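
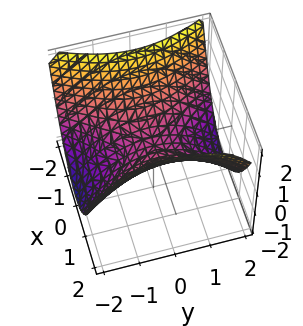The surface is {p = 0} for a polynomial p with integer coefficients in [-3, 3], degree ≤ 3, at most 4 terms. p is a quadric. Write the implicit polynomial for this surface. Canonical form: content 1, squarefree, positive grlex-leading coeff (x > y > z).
2*x^2 - y^2 - 3*z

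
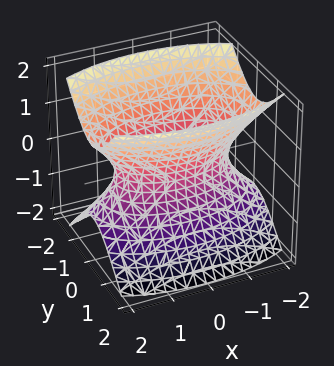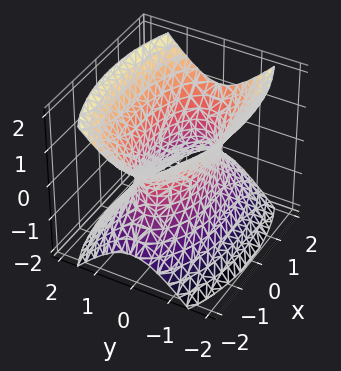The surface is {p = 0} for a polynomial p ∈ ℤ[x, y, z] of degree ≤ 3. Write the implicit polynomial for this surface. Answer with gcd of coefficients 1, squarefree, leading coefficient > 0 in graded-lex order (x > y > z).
x^2 + 3*y^2 - 2*z^2 - 2

(a) The degree is 2 — one connected sheet with a waist; a quadric.
(b) Symmetries: it's symmetric under y → −y, forcing even powers of y; mirror symmetry z ↦ −z ⇒ only even powers of z; the x ↦ −x reflection is a symmetry, so x appears only in even powers.
(c) Observable constraints: the surface avoids every integer z-axis point in the box.
(d) The integer polynomial consistent with all of this is the stated p.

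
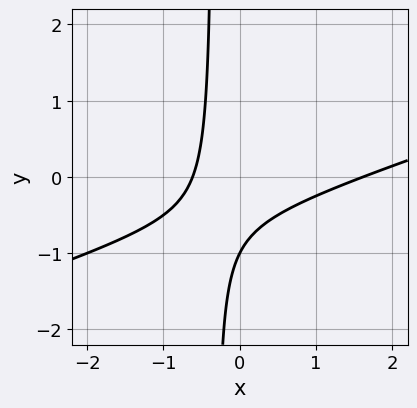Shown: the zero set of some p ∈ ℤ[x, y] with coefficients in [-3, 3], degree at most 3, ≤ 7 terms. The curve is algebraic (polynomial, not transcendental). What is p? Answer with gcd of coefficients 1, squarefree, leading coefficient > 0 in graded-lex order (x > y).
x^2 - 3*x*y - x - y - 1

Degree: a generic line meets the curve in up to 2 points, so deg p = 2.
Checking where it meets the axes: one y-axis crossing is at y = -1.
Solving for integer coefficients yields p as stated.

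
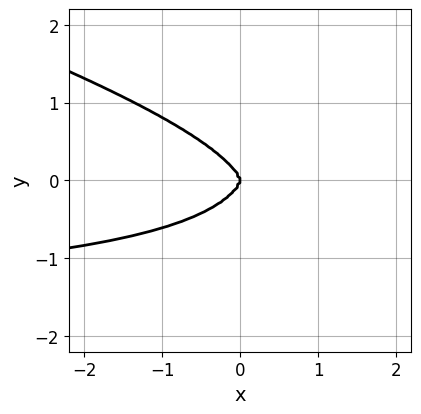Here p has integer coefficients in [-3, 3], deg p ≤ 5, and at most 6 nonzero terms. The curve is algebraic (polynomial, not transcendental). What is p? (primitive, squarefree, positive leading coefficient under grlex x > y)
The degree is 4 — a generic line meets the curve in up to 4 points.
Against the integer gridlines: one y-axis crossing is at y = 0; it meets the x-axis at x = 0 (among the integer gridlines).
These observations pin down the coefficients.

x^3*y + 3*x^2*y^2 + 2*y^4 + 2*x^3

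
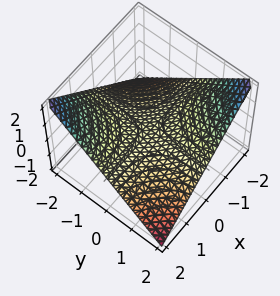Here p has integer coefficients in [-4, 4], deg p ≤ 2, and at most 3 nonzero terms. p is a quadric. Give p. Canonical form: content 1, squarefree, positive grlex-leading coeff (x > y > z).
x*y + 2*z

Degree: a hyperbolic paraboloid; a quadric, so deg p = 2.
Observable constraints: one z-axis crossing is at z = 0; every point of the x-axis in the box is on the surface.
Assembling these constraints gives the stated polynomial. Check: (0, 1, 0) on the y-axis lies on the surface, and p(0, 1, 0) = 0. ✓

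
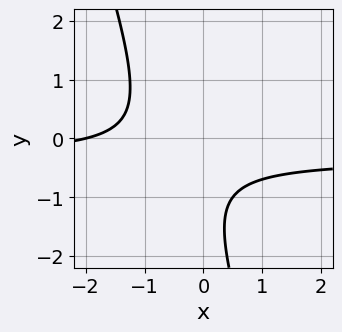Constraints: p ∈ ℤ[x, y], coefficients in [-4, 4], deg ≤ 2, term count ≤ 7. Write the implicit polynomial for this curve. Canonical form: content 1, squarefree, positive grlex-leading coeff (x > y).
1. Degree: the shape is more complex than any degree-1 curve, so deg p = 2.
2. Checking where it meets the axes: the curve avoids every integer y-axis point in the box; one x-axis crossing is at x = -2.
3. Assembling these constraints gives the stated polynomial.

3*x*y + y^2 + x + 2*y + 2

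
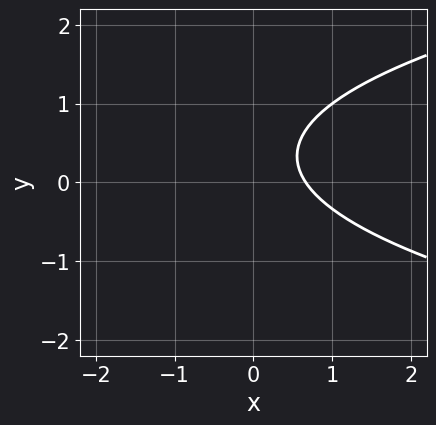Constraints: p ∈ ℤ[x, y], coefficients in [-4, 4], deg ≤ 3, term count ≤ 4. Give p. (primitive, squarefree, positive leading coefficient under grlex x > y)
3*y^2 - 3*x - 2*y + 2

First, degree: a generic line meets the curve in up to 2 points, so deg p = 2.
Next, from the axis intercepts and sections: the curve avoids every integer y-axis point in the box.
Finally, together with the visible shape, these determine p as stated.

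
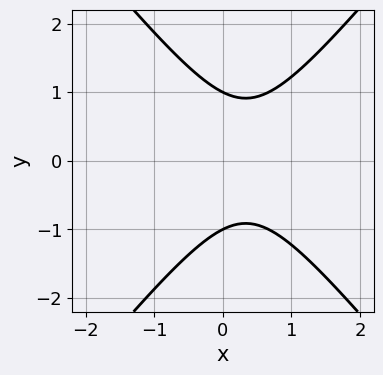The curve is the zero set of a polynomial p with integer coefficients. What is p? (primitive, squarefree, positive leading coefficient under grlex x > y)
Degree: the shape is more complex than any degree-1 curve, so deg p = 2.
Symmetries: mirror symmetry y ↦ −y ⇒ only even powers of y.
Observable constraints: the y-axis gridline crossings are at y ∈ {-1, 1}; no x-intercept at any integer in the box.
Matching integer coefficients to the picture gives p.

3*x^2 - 2*y^2 - 2*x + 2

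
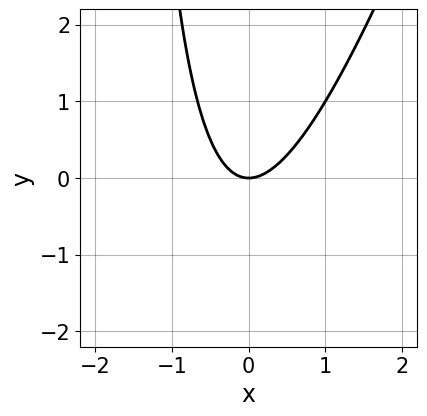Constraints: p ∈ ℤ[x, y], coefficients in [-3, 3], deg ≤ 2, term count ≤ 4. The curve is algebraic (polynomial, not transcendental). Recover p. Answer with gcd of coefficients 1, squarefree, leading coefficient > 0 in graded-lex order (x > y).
3*x^2 - x*y - 2*y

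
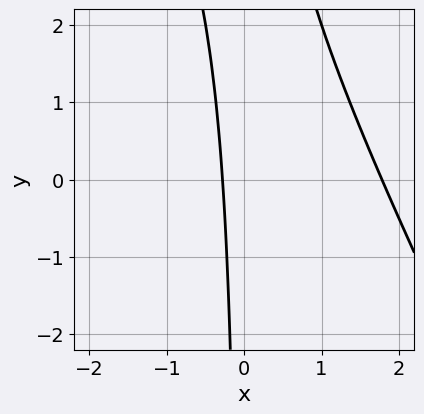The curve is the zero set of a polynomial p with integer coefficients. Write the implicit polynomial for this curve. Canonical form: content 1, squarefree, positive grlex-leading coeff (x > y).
2*x^2 + x*y - 3*x - 1

1. Degree: a generic line meets the curve in up to 2 points, so deg p = 2.
2. Reading off the gridlines: the curve avoids every integer y-axis point in the box.
3. Assembling these constraints gives the stated polynomial.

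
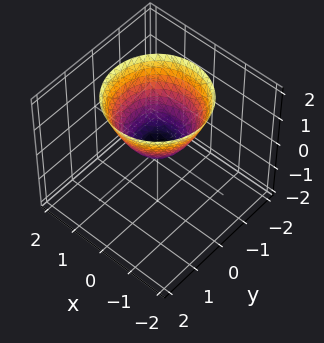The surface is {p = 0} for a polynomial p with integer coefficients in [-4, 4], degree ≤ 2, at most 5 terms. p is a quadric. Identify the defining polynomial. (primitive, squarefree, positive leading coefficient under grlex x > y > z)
x^2 + y^2 - z

(a) Degree: a single bowl opening along one axis; a quadric, so deg p = 2.
(b) Symmetry: the surface is invariant under rotation about z: p = q(x² + y², z).
(c) From the axis intercepts and sections: it meets the z-axis at z = 0 (among the integer gridlines); it meets the y-axis at y = 0 (among the integer gridlines).
(d) Matching integer coefficients to the picture gives p.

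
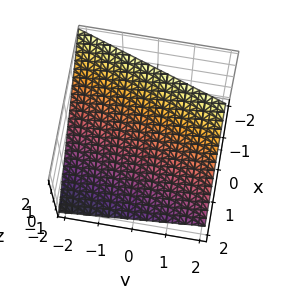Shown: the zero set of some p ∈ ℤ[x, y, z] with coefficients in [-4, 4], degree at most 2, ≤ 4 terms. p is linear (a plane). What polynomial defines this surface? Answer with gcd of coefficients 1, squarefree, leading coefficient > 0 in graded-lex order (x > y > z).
3*x - y + 3*z - 2

First, the degree is 1 — the surface is flat (a plane).
Next, observable constraints: one y-axis crossing is at y = -2.
Finally, together with the visible shape, these determine p as stated.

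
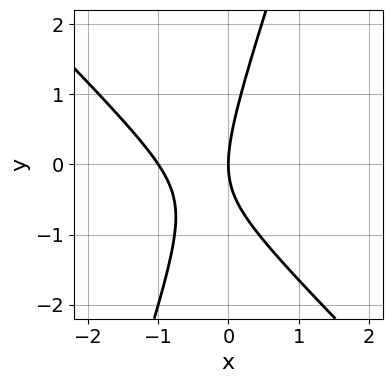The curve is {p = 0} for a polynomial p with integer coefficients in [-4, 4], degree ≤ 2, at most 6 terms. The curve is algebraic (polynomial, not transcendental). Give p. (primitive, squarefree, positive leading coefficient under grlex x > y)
3*x^2 + 2*x*y - y^2 + 3*x

deg p = 2.
Checking where it meets the axes: among the integer gridlines, it crosses the x-axis at x ∈ {-1, 0}; it meets the y-axis at y = 0 (among the integer gridlines).
Together with the visible shape, these determine p as stated.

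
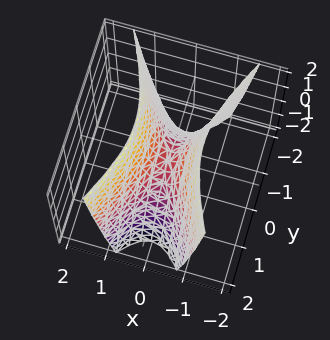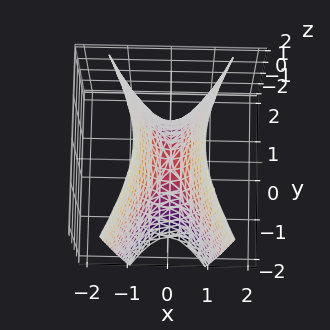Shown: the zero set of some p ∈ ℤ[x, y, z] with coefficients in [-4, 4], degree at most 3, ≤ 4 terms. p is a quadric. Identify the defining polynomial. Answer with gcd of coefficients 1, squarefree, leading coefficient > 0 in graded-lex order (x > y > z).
3*x^2 - y^2 - z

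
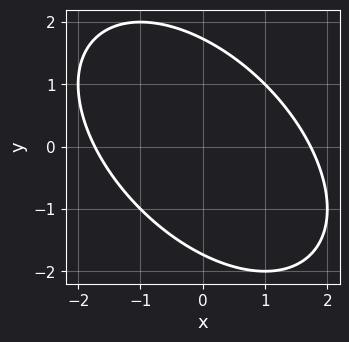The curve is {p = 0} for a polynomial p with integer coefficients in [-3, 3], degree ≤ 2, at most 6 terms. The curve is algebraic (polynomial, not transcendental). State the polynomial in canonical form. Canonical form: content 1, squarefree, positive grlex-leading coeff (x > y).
The degree is 2 — no degree-1 curve has this shape.
The integer polynomial consistent with all of this is the stated p.

x^2 + x*y + y^2 - 3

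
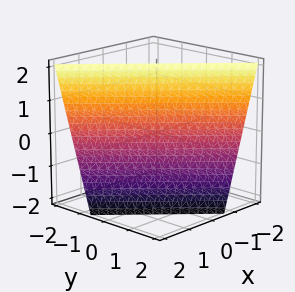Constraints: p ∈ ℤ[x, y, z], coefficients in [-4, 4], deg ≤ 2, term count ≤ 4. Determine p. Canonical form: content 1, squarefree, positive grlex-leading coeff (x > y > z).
First, deg p = 1.
Then, observable constraints: it crosses the z-axis at the gridline z = 2.
Finally, the integer polynomial consistent with all of this is the stated p.

3*x + 3*y + z - 2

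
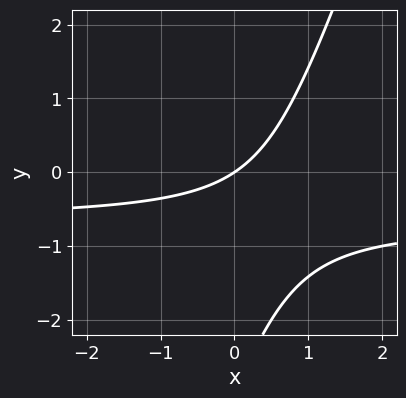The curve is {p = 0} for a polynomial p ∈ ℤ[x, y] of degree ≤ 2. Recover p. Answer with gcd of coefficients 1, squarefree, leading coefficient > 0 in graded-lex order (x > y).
3*x*y - y^2 + 2*x - 3*y

The degree is 2 — a generic line meets the curve in up to 2 points.
From the visible intercepts: it crosses the y-axis at the gridline y = 0; one x-axis crossing is at x = 0.
Matching integer coefficients to the picture gives p.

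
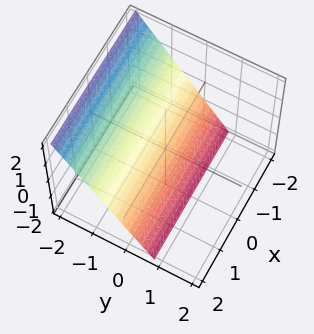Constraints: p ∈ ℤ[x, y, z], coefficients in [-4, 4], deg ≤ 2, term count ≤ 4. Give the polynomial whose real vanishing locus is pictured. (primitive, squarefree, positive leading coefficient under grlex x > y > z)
3*y + 2*z + 2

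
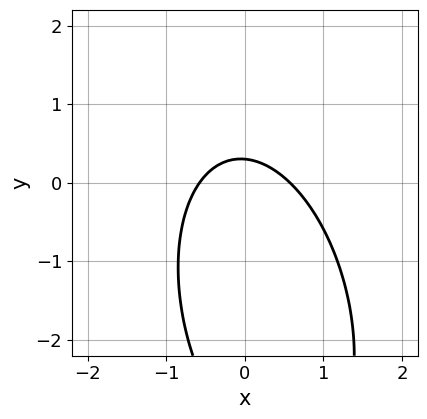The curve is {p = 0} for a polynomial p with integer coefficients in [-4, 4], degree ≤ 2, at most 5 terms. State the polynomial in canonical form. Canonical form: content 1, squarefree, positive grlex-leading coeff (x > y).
First, the degree is 2 — a generic line meets the curve in up to 2 points.
Finally, putting this together gives p.

3*x^2 + x*y + y^2 + 3*y - 1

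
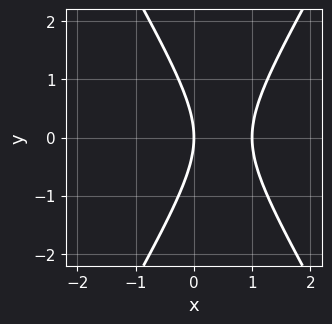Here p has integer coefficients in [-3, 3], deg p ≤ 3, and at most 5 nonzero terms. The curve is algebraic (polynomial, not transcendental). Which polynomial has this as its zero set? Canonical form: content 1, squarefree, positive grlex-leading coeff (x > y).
1. deg p = 2. No degree-1 curve has this shape.
2. Symmetries: it's symmetric under y → −y, forcing even powers of y.
3. Checking where it meets the axes: the x-axis gridline crossings are at x ∈ {0, 1}; it crosses the y-axis at the gridline y = 0.
4. Putting this together gives p.

3*x^2 - y^2 - 3*x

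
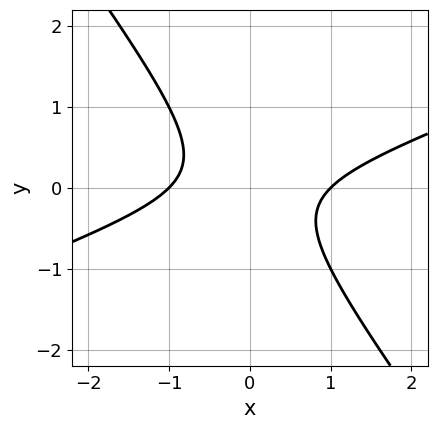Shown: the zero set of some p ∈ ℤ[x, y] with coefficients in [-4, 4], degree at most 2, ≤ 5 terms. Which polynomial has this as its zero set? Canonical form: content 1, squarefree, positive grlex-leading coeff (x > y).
x^2 - 2*x*y - 2*y^2 - 1

(a) The degree is 2 — no degree-1 curve has this shape.
(b) Checking where it meets the axes: it misses every integer gridline on the y-axis; the x-axis gridline crossings are at x ∈ {-1, 1}.
(c) These observations pin down the coefficients.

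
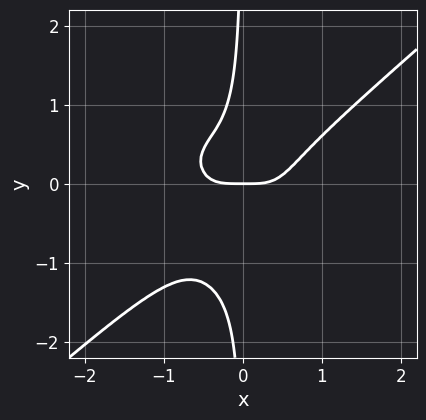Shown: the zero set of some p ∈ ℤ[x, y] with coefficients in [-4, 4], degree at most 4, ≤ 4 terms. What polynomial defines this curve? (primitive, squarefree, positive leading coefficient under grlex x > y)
2*x^4 - 3*x*y^3 - 2*x*y^2 - y

1. deg p = 4. The shape is more complex than any degree-3 curve.
2. Checking where it meets the axes: it crosses the y-axis at the gridline y = 0; it crosses the x-axis at the gridline x = 0.
3. Putting this together gives p.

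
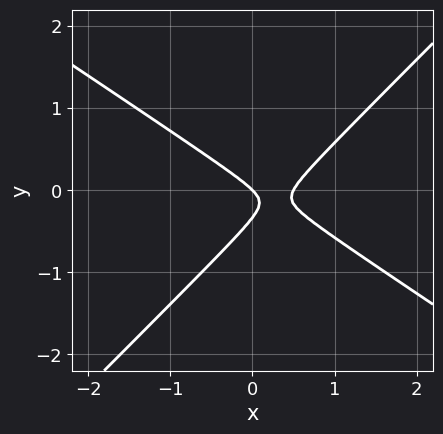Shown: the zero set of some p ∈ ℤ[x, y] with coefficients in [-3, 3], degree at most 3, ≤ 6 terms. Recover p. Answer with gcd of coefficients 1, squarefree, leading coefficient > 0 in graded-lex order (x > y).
2*x^2 + x*y - 3*y^2 - x - y

(a) deg p = 2. A generic line meets the curve in up to 2 points.
(b) From the visible intercepts: it meets the y-axis at y = 0 (among the integer gridlines); it crosses the x-axis at the gridline x = 0.
(c) Assembling these constraints gives the stated polynomial.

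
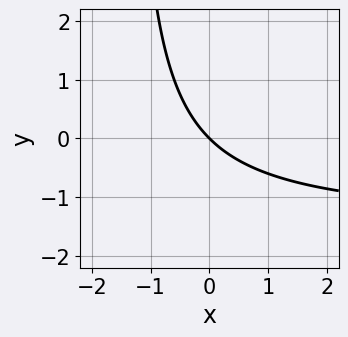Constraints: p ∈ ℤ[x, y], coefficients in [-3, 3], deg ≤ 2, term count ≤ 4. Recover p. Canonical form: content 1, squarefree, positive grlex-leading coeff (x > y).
2*x*y + 3*x + 3*y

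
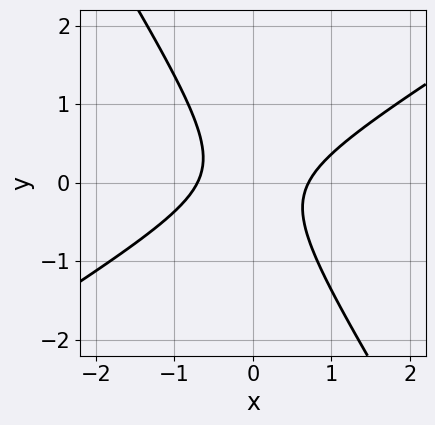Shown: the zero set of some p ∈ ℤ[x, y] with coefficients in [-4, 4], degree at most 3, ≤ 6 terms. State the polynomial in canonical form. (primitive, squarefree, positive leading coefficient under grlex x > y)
The degree is 2 — no degree-1 curve has this shape.
From the visible intercepts: it misses every integer gridline on the y-axis.
Together with the visible shape, these determine p as stated.

2*x^2 - 2*x*y - 2*y^2 - 1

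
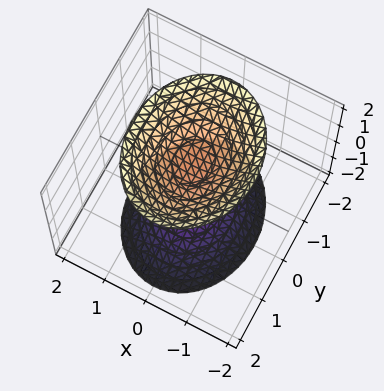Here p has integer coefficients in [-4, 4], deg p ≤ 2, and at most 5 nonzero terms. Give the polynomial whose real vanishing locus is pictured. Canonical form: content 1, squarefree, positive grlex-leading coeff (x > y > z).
There are 2 components. Treating them together as one polynomial.
deg p = 2. Two separate bowl-shaped sheets opening away from each other; a quadric.
Symmetries: mirror symmetry y ↦ −y ⇒ only even powers of y; it's symmetric under x → −x, forcing even powers of x; it's symmetric under z → −z, forcing even powers of z.
Reading off the gridlines: the surface avoids every integer x-axis point in the box; it misses every integer gridline on the y-axis.
Solving for integer coefficients yields p as stated.

3*x^2 + 2*y^2 - 2*z^2 + 3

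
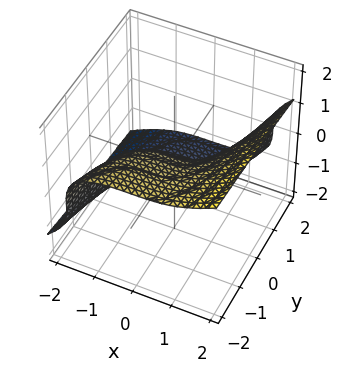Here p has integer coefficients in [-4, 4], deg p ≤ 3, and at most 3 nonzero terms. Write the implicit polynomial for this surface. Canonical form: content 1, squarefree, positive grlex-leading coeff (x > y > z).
x^3 - 3*z^3 - 2*y

1. The degree is 3 — the shape is more complex than any degree-2 surface.
2. From the visible intercepts: it crosses the y-axis at the gridline y = 0; it crosses the z-axis at the gridline z = 0.
3. Matching integer coefficients to the picture gives p.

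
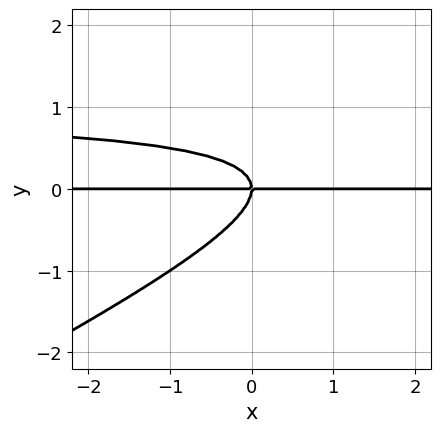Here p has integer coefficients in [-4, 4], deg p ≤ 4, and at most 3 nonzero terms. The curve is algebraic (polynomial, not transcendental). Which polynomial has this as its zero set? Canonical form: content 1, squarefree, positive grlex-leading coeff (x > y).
deg p = 3.
Checking where it meets the axes: every point of the x-axis in the box is on the curve; one y-axis crossing is at y = 0.
These observations pin down the coefficients.

x*y^2 - 2*y^3 - x*y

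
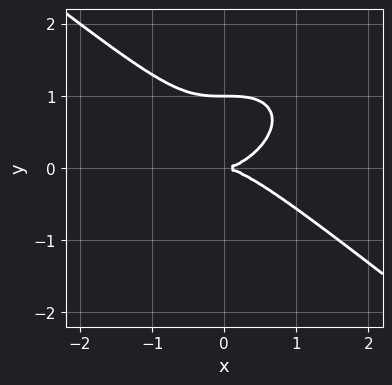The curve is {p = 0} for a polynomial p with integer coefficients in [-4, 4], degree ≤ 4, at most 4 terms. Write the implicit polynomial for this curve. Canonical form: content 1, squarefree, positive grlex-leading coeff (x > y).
First, deg p = 3. No degree-2 curve has this shape.
Then, against the integer gridlines: among the integer gridlines, it crosses the y-axis at y ∈ {0, 1}; it meets the x-axis at x = 0 (among the integer gridlines).
Finally, matching integer coefficients to the picture gives p.

x^3 + 2*y^3 - 2*y^2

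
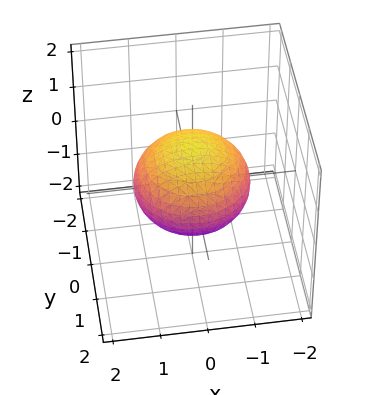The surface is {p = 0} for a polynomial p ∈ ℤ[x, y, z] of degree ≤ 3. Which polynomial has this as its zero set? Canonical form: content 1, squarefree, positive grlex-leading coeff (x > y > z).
2*x^2 + 2*y^2 + 3*z^2 - 3

The degree is 2 — bounded and convex; a quadric.
Symmetries: the z ↦ −z reflection is a symmetry, so z appears only in even powers; the z-axis is an axis of rotation, so x and y enter only as x² + y².
Checking where it meets the axes: the z-axis gridline crossings are at z ∈ {-1, 1}; a circular section at z = 0 has radius between 1 and 2.
Matching integer coefficients to the picture gives p.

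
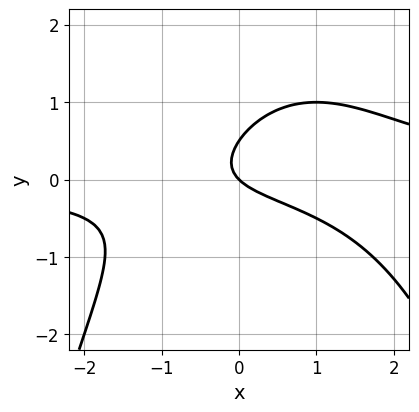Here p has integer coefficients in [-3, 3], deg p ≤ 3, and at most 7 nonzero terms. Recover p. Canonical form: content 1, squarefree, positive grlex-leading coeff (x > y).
(a) deg p = 3. No degree-2 curve has this shape.
(b) Checking where it meets the axes: it crosses the x-axis at the gridline x = 0; one y-axis crossing is at y = 0.
(c) Solving for integer coefficients yields p as stated.

x^2*y - x*y + 2*y^2 - x - y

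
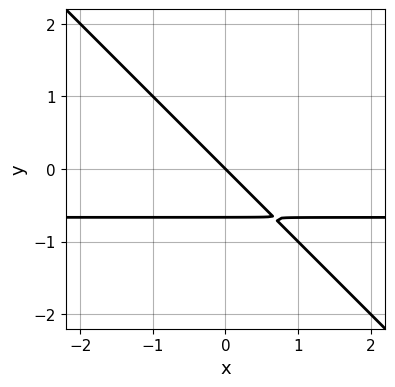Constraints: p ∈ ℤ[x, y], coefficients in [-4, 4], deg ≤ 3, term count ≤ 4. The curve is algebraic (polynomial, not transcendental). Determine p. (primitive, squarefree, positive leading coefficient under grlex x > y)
3*x*y + 3*y^2 + 2*x + 2*y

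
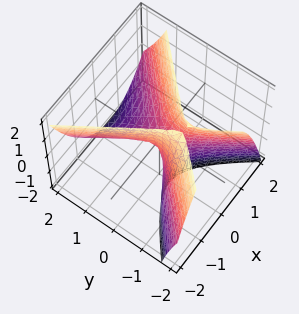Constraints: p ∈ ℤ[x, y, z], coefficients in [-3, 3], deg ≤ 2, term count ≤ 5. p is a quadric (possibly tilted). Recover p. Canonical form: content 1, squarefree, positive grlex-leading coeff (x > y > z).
3*x^2 - x*y - 2*y^2 - 2*y*z - z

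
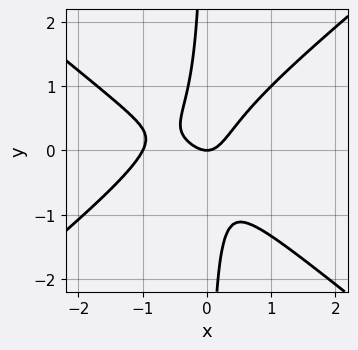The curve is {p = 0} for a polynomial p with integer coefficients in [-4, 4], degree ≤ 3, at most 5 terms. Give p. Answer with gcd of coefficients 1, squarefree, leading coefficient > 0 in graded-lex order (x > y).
(a) deg p = 3. The shape is more complex than any degree-2 curve.
(b) Checking where it meets the axes: it crosses the y-axis at the gridline y = 0; among the integer gridlines, it crosses the x-axis at x ∈ {-1, 0}.
(c) Together with the visible shape, these determine p as stated.

2*x^3 - 3*x*y^2 + 2*x^2 - y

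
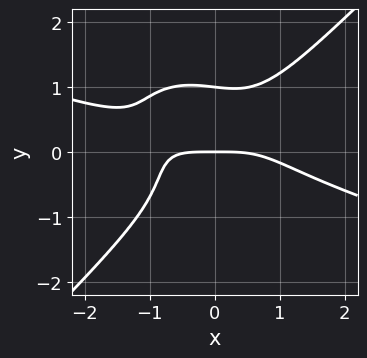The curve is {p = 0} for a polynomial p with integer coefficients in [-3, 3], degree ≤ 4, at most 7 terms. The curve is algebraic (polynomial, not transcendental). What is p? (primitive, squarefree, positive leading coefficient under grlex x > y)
x^4 + 3*x^3*y - x*y^3 - 3*y^4 + 3*y

1. Degree: no degree-3 curve has this shape, so deg p = 4.
2. Observable constraints: the y-axis gridline crossings are at y ∈ {0, 1}; it crosses the x-axis at the gridline x = 0.
3. The integer polynomial consistent with all of this is the stated p.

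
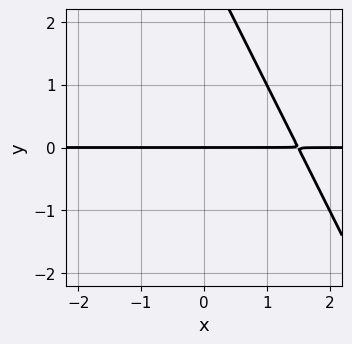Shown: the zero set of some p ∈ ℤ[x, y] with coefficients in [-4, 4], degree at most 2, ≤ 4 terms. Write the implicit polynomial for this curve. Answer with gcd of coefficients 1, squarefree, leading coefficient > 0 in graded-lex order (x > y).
deg p = 2.
From the visible intercepts: one y-axis crossing is at y = 0; the visible x-axis segment lies entirely on the curve.
Assembling these constraints gives the stated polynomial.

2*x*y + y^2 - 3*y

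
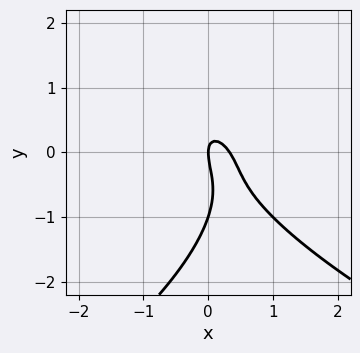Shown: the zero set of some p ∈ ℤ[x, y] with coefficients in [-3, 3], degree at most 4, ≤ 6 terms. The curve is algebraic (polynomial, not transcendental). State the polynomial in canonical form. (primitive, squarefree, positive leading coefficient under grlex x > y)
y^3 + 3*x^2 + 2*x*y + y^2 - x

The degree is 3 — the shape is more complex than any degree-2 curve.
Reading off the gridlines: the y-axis gridline crossings are at y ∈ {-1, 0}; it crosses the x-axis at the gridline x = 0.
The integer polynomial consistent with all of this is the stated p.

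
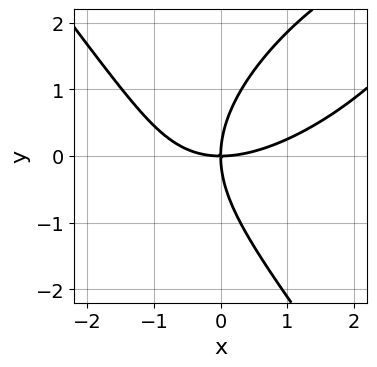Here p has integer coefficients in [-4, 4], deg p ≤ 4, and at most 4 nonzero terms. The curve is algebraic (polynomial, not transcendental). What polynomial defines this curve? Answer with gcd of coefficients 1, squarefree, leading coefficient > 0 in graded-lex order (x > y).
x^3 - x^2*y + y^3 - 3*x*y

First, the degree is 3 — no degree-2 curve has this shape.
Then, checking where it meets the axes: it meets the x-axis at x = 0 (among the integer gridlines); it meets the y-axis at y = 0 (among the integer gridlines).
Finally, putting this together gives p.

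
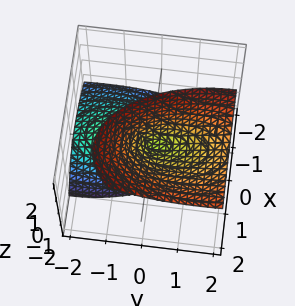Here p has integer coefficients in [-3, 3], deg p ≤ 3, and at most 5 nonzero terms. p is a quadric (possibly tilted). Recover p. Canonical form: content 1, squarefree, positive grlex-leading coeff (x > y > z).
3*x^2 - 3*x*z + y^2 - 2*y*z - z^2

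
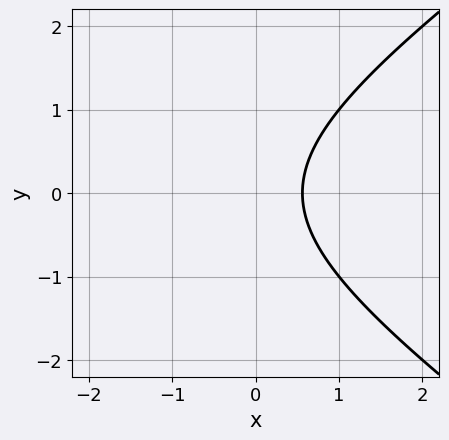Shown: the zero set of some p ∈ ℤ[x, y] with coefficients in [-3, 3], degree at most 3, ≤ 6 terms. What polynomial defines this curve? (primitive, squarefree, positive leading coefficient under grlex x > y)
x^2 - 2*y^2 + 3*x - 2

(a) Degree: a generic line meets the curve in up to 2 points, so deg p = 2.
(b) Symmetries: the y ↦ −y reflection is a symmetry, so y appears only in even powers.
(c) Reading off the gridlines: no y-intercept at any integer in the box.
(d) The integer polynomial consistent with all of this is the stated p.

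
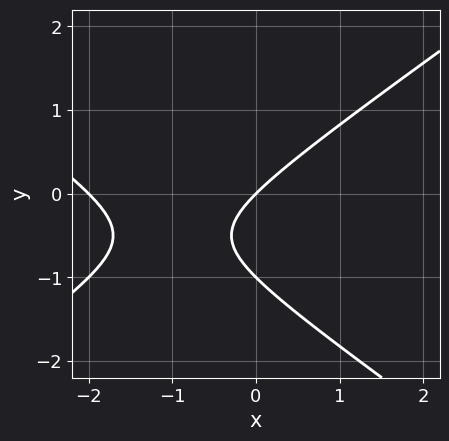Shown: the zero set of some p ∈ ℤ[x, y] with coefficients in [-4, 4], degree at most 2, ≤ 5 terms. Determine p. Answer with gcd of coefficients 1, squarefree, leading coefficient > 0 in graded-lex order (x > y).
The degree is 2 — no degree-1 curve has this shape.
Against the integer gridlines: among the integer gridlines, it crosses the x-axis at x ∈ {-2, 0}; the y-axis gridline crossings are at y ∈ {-1, 0}.
Assembling these constraints gives the stated polynomial.

x^2 - 2*y^2 + 2*x - 2*y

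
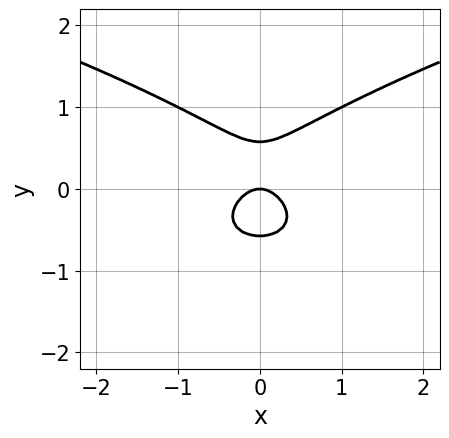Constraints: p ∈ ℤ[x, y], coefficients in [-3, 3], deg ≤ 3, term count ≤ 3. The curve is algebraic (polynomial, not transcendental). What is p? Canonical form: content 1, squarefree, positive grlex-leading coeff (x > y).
3*y^3 - 2*x^2 - y

(a) The degree is 3 — a generic line meets the curve in up to 3 points.
(b) Symmetries: mirror symmetry x ↦ −x ⇒ only even powers of x.
(c) From the visible intercepts: it meets the y-axis at y = 0 (among the integer gridlines); it meets the x-axis at x = 0 (among the integer gridlines).
(d) These observations pin down the coefficients.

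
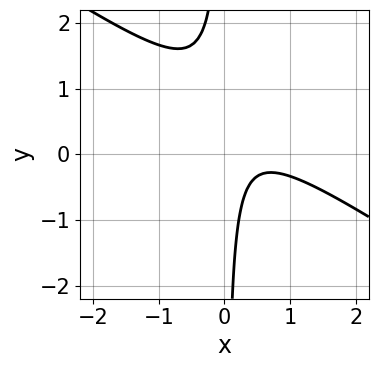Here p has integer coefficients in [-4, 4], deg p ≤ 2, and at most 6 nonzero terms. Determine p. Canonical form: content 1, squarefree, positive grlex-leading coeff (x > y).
2*x^2 + 3*x*y - 2*x + 1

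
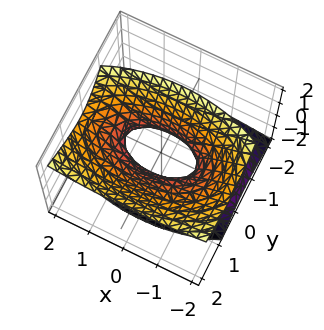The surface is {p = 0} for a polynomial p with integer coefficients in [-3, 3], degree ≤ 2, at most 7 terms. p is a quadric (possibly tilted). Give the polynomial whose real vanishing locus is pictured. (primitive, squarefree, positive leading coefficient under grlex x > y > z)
First, deg p = 2.
Then, reading off the gridlines: among the integer gridlines, it crosses the x-axis at x ∈ {-1, 1}; no z-intercept at any integer in the box.
Finally, putting this together gives p.

x^2 + 3*y^2 - 2*y*z - 2*z^2 - 1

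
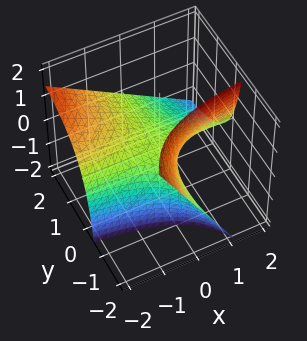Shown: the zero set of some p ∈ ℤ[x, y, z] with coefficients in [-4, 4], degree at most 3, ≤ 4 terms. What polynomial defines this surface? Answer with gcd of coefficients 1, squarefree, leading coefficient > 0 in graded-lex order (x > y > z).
x*y + y*z + z

(a) Degree: the shape is more complex than any degree-1 surface, so deg p = 2.
(b) From the visible intercepts: the visible x-axis segment lies entirely on the surface; one z-axis crossing is at z = 0; the visible y-axis segment lies entirely on the surface.
(c) The integer polynomial consistent with all of this is the stated p.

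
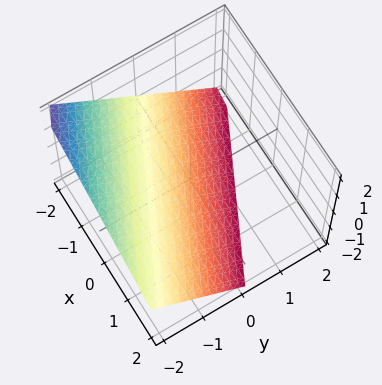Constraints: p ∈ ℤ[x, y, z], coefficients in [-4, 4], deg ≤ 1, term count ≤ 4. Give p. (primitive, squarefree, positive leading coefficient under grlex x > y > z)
First, deg p = 1. The surface is flat (a plane).
Next, against the integer gridlines: it meets the y-axis at y = -1 (among the integer gridlines); it meets the z-axis at z = -1 (among the integer gridlines); it crosses the x-axis at the gridline x = -2.
Finally, fitting integer coefficients to these (and the overall shape) gives p.

x + 2*y + 2*z + 2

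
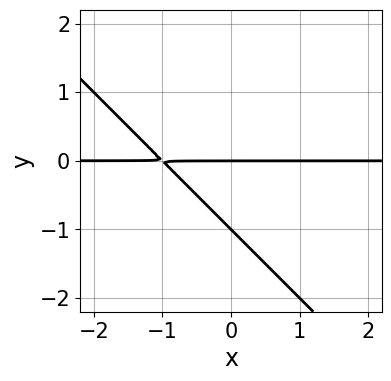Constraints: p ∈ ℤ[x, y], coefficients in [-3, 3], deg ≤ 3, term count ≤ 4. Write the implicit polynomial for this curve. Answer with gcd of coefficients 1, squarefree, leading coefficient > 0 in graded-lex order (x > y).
x*y + y^2 + y

First, degree: the shape is more complex than any degree-1 curve, so deg p = 2.
Next, from the axis intercepts and sections: the y-axis gridline crossings are at y ∈ {-1, 0}; every point of the x-axis in the box is on the curve.
Finally, fitting integer coefficients to these (and the overall shape) gives p.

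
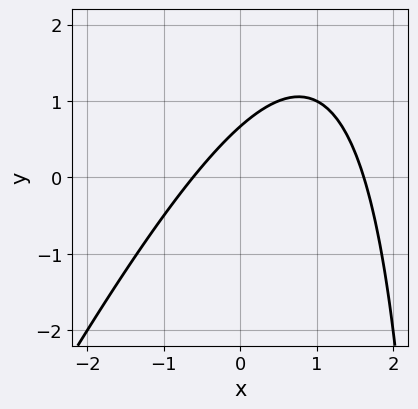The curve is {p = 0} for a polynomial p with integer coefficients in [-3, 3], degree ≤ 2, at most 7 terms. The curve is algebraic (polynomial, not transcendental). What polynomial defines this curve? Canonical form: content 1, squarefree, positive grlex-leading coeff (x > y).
First, degree: the shape is more complex than any degree-1 curve, so deg p = 2.
Finally, the integer polynomial consistent with all of this is the stated p.

2*x^2 - x*y - 2*x + 3*y - 2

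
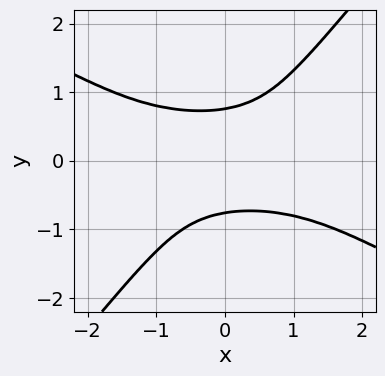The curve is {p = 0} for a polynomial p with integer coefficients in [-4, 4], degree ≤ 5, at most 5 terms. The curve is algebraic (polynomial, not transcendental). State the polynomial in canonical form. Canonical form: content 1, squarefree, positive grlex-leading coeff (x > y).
2*x^2*y^2 + 2*x*y^3 - 3*y^4 + 1

First, the degree is 4 — no degree-3 curve has this shape.
Next, observable constraints: it misses every integer gridline on the x-axis.
Finally, the integer polynomial consistent with all of this is the stated p.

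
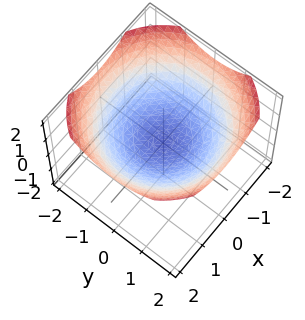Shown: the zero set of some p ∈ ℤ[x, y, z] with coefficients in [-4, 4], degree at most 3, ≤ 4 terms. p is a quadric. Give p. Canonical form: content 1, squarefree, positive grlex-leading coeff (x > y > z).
x^2 + y^2 - 3*z

The degree is 2 — a paraboloid; a quadric.
Symmetries: the surface is invariant under rotation about z: p = q(x² + y², z).
Observable constraints: it crosses the x-axis at the gridline x = 0; one y-axis crossing is at y = 0; a circular section at z = 1 has radius between 1 and 2.
Matching integer coefficients to the picture gives p.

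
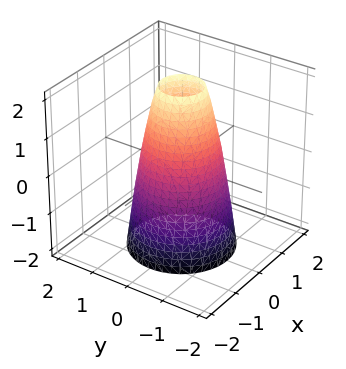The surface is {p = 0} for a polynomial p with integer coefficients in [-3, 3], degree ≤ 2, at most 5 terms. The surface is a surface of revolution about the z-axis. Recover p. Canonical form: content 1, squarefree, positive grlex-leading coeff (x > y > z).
3*x^2 + 3*y^2 + z - 3

First, the degree is 2 — no degree-1 surface has this shape.
Then, symmetries: rotational symmetry about the z-axis ⇒ p depends on x, y only through x² + y².
Next, from the visible intercepts: the x-axis gridline crossings are at x ∈ {-1, 1}; no z-intercept at any integer in the box; among the integer gridlines, it crosses the y-axis at y ∈ {-1, 1}; a circular section at z = 2 has radius between 0 and 1.
Finally, putting this together gives p.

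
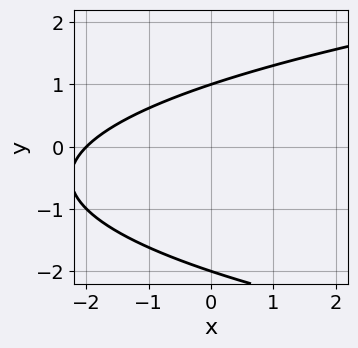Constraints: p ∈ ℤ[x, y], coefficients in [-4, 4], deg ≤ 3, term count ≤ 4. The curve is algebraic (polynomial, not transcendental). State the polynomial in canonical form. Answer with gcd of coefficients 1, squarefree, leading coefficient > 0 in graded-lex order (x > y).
y^2 - x + y - 2

The degree is 2 — the shape is more complex than any degree-1 curve.
Checking where it meets the axes: it crosses the x-axis at the gridline x = -2; the y-axis gridline crossings are at y ∈ {-2, 1}.
Solving for integer coefficients yields p as stated.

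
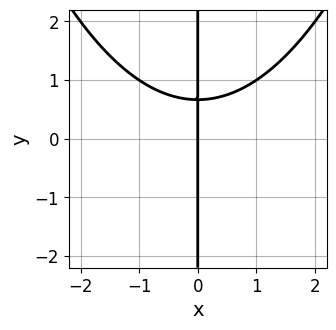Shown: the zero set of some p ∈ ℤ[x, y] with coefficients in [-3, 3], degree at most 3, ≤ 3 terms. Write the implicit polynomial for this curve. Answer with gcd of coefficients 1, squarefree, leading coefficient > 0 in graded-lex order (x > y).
First, degree: no degree-2 curve has this shape, so deg p = 3.
Next, checking where it meets the axes: one x-axis crossing is at x = 0; every point of the y-axis in the box is on the curve.
Finally, these observations pin down the coefficients.

x^3 - 3*x*y + 2*x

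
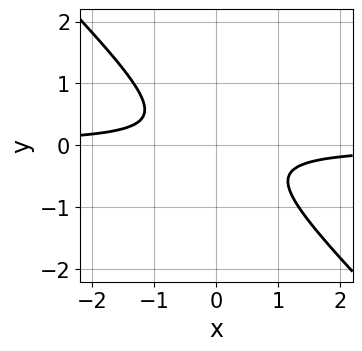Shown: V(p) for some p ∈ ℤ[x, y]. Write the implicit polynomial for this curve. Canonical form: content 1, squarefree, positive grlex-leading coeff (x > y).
(a) Degree: the shape is more complex than any degree-1 curve, so deg p = 2.
(b) From the axis intercepts and sections: no y-intercept at any integer in the box; the curve avoids every integer x-axis point in the box.
(c) Matching integer coefficients to the picture gives p.

3*x*y + 3*y^2 + 1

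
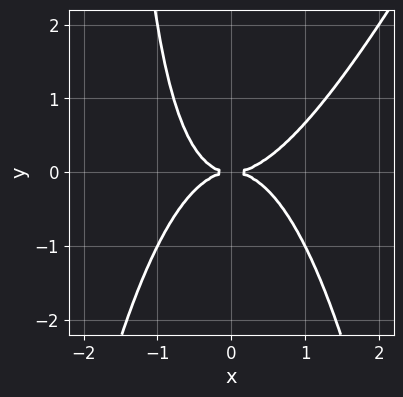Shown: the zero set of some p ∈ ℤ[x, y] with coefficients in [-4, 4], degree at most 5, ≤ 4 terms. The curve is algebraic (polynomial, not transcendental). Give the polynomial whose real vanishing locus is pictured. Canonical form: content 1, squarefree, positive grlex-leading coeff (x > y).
2*x^4 - x^3*y - x*y^2 - 2*y^2

First, degree: a generic line meets the curve in up to 4 points, so deg p = 4.
Next, against the integer gridlines: it crosses the y-axis at the gridline y = 0; one x-axis crossing is at x = 0.
Finally, these observations pin down the coefficients.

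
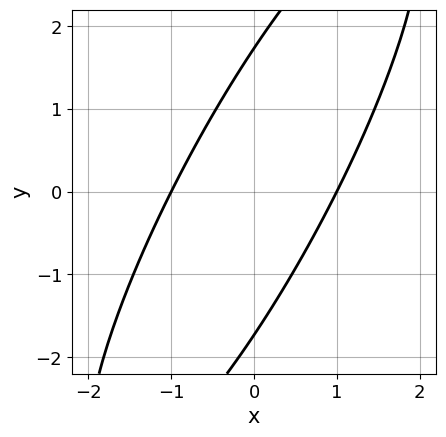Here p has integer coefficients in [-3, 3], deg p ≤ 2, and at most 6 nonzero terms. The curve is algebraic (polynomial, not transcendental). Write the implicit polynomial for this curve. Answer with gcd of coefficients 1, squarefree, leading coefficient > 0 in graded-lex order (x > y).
3*x^2 - 3*x*y + y^2 - 3

(a) The degree is 2 — the shape is more complex than any degree-1 curve.
(b) Observable constraints: among the integer gridlines, it crosses the x-axis at x ∈ {-1, 1}.
(c) Assembling these constraints gives the stated polynomial.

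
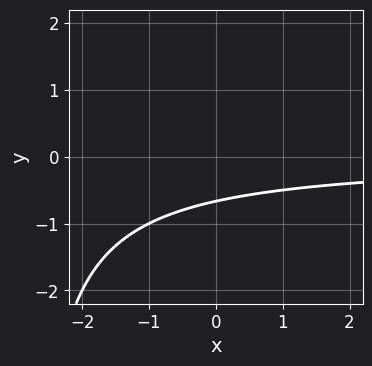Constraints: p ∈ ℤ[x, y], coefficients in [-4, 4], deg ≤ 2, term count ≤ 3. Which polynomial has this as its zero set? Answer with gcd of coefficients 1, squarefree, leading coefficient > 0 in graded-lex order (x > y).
x*y + 3*y + 2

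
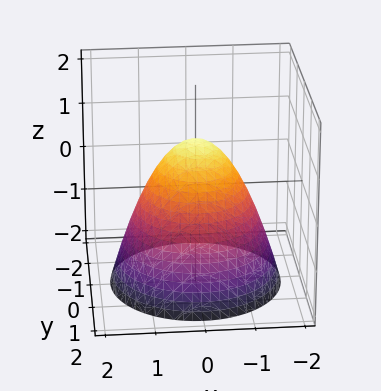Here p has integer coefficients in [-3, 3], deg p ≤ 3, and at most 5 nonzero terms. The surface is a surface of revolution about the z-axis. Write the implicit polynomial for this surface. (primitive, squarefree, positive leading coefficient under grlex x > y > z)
(a) The degree is 2 — no degree-1 surface has this shape.
(b) Symmetries: rotational symmetry about the z-axis ⇒ p depends on x, y only through x² + y².
(c) From the visible intercepts: it meets the z-axis at z = 1 (among the integer gridlines); the y-axis gridline crossings are at y ∈ {-1, 1}; a circular section at z = 0 has radius exactly 1; among the integer gridlines, it crosses the x-axis at x ∈ {-1, 1}.
(d) Matching integer coefficients to the picture gives p.

x^2 + y^2 + z - 1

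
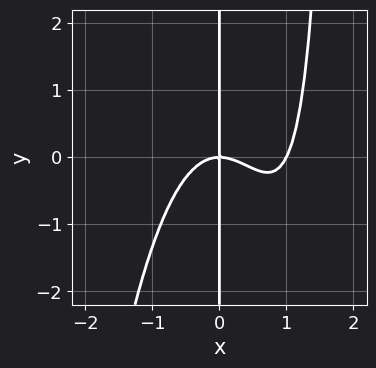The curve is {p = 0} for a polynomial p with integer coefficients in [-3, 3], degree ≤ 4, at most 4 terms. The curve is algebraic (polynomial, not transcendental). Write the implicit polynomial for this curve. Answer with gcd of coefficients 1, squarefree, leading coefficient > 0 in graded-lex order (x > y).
2*x^4 - 2*x^3 + x^2*y - 2*x*y

Degree: a generic line meets the curve in up to 4 points, so deg p = 4.
Reading off the gridlines: among the integer gridlines, it crosses the x-axis at x ∈ {0, 1}; every point of the y-axis in the box is on the curve.
Fitting integer coefficients to these (and the overall shape) gives p.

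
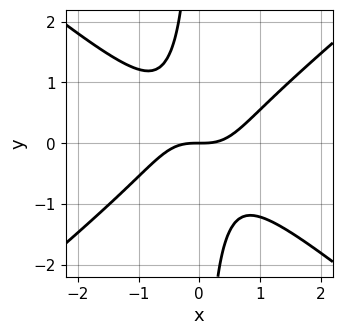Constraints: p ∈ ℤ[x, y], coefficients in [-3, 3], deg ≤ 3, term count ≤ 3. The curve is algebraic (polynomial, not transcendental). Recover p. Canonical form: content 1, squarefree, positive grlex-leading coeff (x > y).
2*x^3 - 3*x*y^2 - 2*y

1. The degree is 3 — no degree-2 curve has this shape.
2. Reading off the gridlines: it crosses the y-axis at the gridline y = 0; it crosses the x-axis at the gridline x = 0.
3. Putting this together gives p.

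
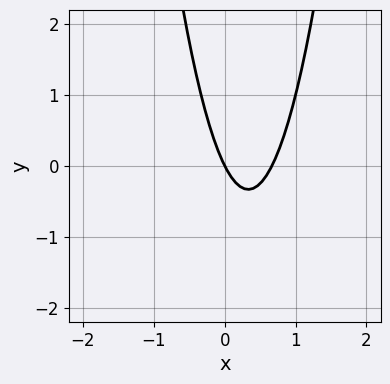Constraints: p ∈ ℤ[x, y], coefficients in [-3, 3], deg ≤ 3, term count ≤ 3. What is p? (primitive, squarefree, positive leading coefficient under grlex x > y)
3*x^2 - 2*x - y

(a) deg p = 2. A generic line meets the curve in up to 2 points.
(b) Against the integer gridlines: it meets the y-axis at y = 0 (among the integer gridlines); it crosses the x-axis at the gridline x = 0.
(c) Assembling these constraints gives the stated polynomial.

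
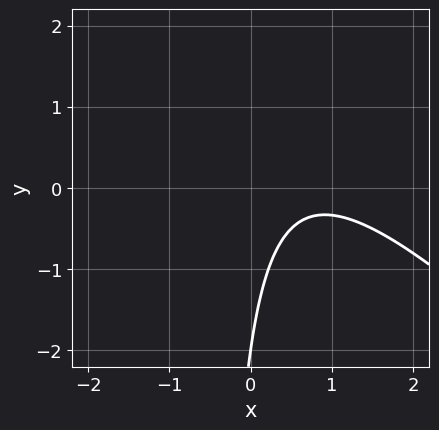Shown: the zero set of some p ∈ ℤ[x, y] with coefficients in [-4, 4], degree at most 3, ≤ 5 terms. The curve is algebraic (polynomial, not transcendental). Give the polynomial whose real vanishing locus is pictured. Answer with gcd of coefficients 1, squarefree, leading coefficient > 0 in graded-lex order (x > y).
(a) Degree: a generic line meets the curve in up to 2 points, so deg p = 2.
(b) Checking where it meets the axes: no x-intercept at any integer in the box; it meets the y-axis at y = -2 (among the integer gridlines).
(c) The integer polynomial consistent with all of this is the stated p.

2*x^2 + 2*x*y - 3*x + y + 2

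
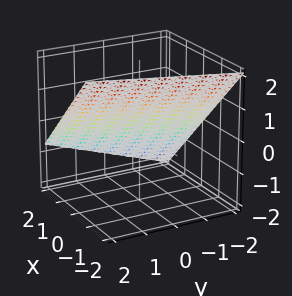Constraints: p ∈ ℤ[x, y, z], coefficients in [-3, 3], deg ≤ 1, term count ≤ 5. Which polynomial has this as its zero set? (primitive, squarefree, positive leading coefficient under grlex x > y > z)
3*x - y + 3*z - 2

(a) Degree: every cross-section is a straight line — this is a plane, so deg p = 1.
(b) Reading off the gridlines: it crosses the y-axis at the gridline y = -2.
(c) Matching integer coefficients to the picture gives p.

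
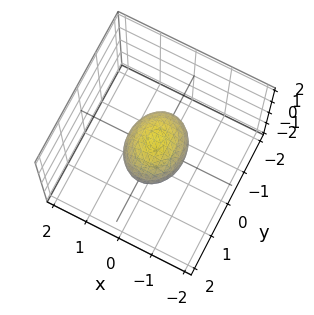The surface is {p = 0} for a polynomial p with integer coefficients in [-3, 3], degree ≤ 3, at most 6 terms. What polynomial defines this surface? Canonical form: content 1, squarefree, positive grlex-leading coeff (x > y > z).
3*x^2 + 2*y^2 + 3*z^2 - 2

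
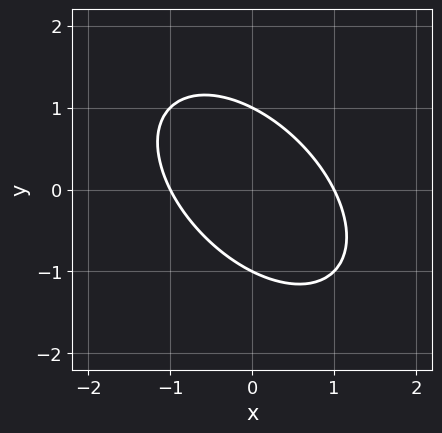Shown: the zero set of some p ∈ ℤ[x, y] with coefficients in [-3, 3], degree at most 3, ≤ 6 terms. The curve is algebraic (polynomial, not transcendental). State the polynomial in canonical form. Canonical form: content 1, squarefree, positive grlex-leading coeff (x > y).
x^2 + x*y + y^2 - 1

First, deg p = 2.
Next, from the axis intercepts and sections: among the integer gridlines, it crosses the y-axis at y ∈ {-1, 1}; the x-axis gridline crossings are at x ∈ {-1, 1}.
Finally, these observations pin down the coefficients.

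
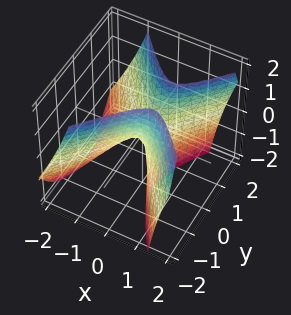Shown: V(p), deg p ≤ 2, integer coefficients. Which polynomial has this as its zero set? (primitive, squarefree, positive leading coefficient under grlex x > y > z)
3*x^2 - 2*x*z - 2*y^2 + z

deg p = 2.
Against the integer gridlines: it crosses the z-axis at the gridline z = 0; one x-axis crossing is at x = 0.
Putting this together gives p.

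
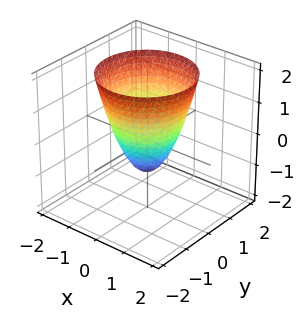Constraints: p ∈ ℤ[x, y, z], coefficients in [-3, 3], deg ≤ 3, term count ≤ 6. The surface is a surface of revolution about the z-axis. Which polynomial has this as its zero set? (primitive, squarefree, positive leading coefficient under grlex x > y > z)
3*x^2 + 3*y^2 - 2*z - 2

1. The degree is 2 — the shape is more complex than any degree-1 surface.
2. Symmetries: rotational symmetry about the z-axis ⇒ p depends on x, y only through x² + y².
3. From the visible intercepts: a circular section at z = 0 has radius between 0 and 1; it crosses the z-axis at the gridline z = -1.
4. Solving for integer coefficients yields p as stated.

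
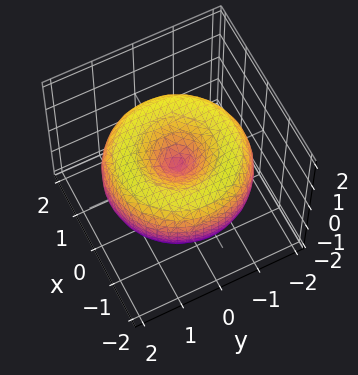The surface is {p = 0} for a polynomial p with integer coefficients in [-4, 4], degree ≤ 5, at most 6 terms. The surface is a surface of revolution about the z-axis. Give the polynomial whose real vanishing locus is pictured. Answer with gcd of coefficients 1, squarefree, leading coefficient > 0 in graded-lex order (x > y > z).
(a) deg p = 4. A generic line meets the surface in up to 4 points.
(b) By symmetry, the surface is invariant under rotation about z: p = q(x² + y², z).
(c) Observable constraints: it crosses the x-axis at the gridline x = 0; a circular section at z = 0 has radius between 1 and 2; it meets the z-axis at z = 0 (among the integer gridlines).
(d) These observations pin down the coefficients.

x^4 + 2*x^2*y^2 + y^4 - 3*x^2 - 3*y^2 + 3*z^2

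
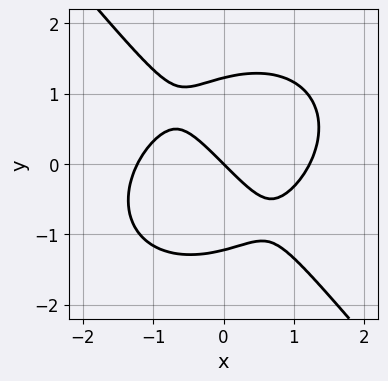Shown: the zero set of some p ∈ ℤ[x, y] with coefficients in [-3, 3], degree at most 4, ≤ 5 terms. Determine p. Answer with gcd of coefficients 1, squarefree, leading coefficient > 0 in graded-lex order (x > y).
2*x^3 + x*y^2 + 2*y^3 - 3*x - 3*y

(a) The degree is 3 — no degree-2 curve has this shape.
(b) Observable constraints: one x-axis crossing is at x = 0; it crosses the y-axis at the gridline y = 0.
(c) Fitting integer coefficients to these (and the overall shape) gives p.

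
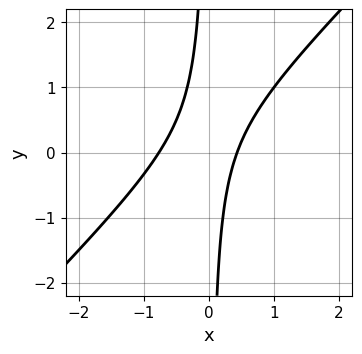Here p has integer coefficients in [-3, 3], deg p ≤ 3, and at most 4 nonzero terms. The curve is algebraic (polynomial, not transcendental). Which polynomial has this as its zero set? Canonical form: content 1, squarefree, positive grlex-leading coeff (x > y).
1. deg p = 2.
2. From the axis intercepts and sections: the curve avoids every integer y-axis point in the box.
3. Matching integer coefficients to the picture gives p.

3*x^2 - 3*x*y + x - 1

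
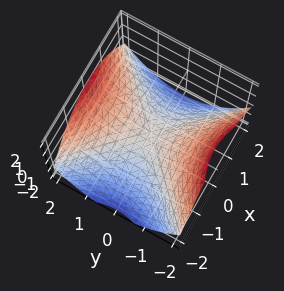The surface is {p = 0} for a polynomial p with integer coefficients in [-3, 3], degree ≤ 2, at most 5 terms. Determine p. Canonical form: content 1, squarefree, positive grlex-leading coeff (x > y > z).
x^2 - y^2 + 2*z

Degree: a saddle surface; a quadric, so deg p = 2.
Symmetries: mirror symmetry y ↦ −y ⇒ only even powers of y; the x ↦ −x reflection is a symmetry, so x appears only in even powers.
From the axis intercepts and sections: it meets the y-axis at y = 0 (among the integer gridlines); it meets the x-axis at x = 0 (among the integer gridlines).
The integer polynomial consistent with all of this is the stated p.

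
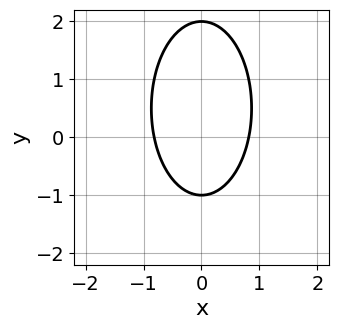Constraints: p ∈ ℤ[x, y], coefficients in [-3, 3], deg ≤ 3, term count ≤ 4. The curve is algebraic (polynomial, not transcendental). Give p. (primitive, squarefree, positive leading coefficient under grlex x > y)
1. deg p = 2. The shape is more complex than any degree-1 curve.
2. Symmetries: mirror symmetry x ↦ −x ⇒ only even powers of x.
3. Reading off the gridlines: the y-axis gridline crossings are at y ∈ {-1, 2}.
4. These observations pin down the coefficients.

3*x^2 + y^2 - y - 2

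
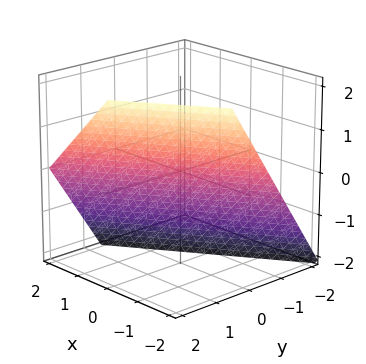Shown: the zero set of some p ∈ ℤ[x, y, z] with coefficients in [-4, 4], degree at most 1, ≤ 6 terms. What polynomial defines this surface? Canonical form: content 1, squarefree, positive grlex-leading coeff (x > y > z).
2*x - 3*y + 2*z + 2

1. Degree: every cross-section is a straight line — this is a plane, so deg p = 1.
2. Checking where it meets the axes: it crosses the x-axis at the gridline x = -1; one z-axis crossing is at z = -1.
3. Fitting integer coefficients to these (and the overall shape) gives p.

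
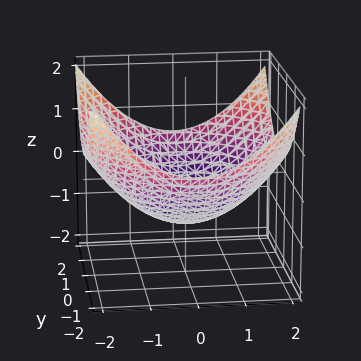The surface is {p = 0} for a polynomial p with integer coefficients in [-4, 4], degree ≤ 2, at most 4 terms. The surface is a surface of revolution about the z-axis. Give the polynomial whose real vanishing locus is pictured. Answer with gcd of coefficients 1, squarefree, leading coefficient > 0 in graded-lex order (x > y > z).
Degree: a generic line meets the surface in up to 2 points, so deg p = 2.
By symmetry, the surface is invariant under rotation about z: p = q(x² + y², z).
Observable constraints: it crosses the z-axis at the gridline z = -1; a circular section at z = 0 has radius between 1 and 2.
Solving for integer coefficients yields p as stated.

x^2 + y^2 - 3*z - 3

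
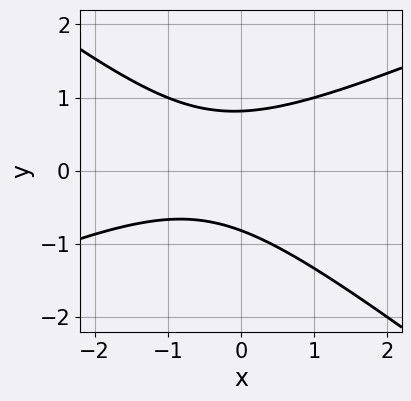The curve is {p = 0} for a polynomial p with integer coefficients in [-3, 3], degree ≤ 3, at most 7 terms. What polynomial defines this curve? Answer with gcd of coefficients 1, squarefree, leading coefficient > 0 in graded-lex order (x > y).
x^2 - x*y - 3*y^2 + x + 2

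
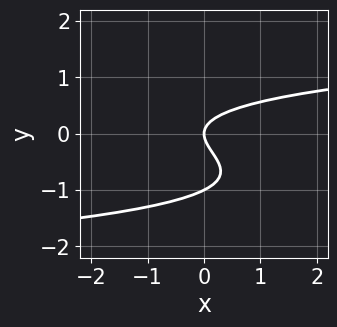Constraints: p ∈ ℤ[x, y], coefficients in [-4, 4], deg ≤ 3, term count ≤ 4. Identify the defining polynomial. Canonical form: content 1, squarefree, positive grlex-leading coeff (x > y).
2*y^3 + 2*y^2 - x

1. deg p = 3. The shape is more complex than any degree-2 curve.
2. Observable constraints: it meets the x-axis at x = 0 (among the integer gridlines); among the integer gridlines, it crosses the y-axis at y ∈ {-1, 0}.
3. Together with the visible shape, these determine p as stated.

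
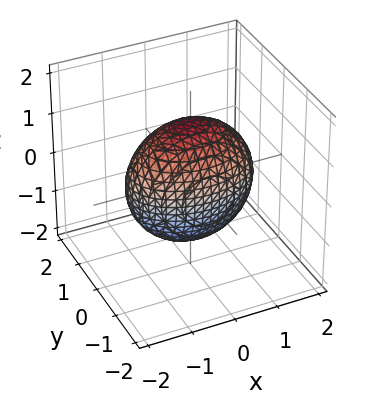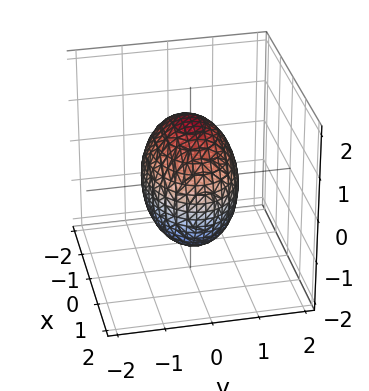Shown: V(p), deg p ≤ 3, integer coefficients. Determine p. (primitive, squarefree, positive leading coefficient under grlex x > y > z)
x^2 + 2*y^2 + z^2 - 2

1. Degree: a closed, bounded, convex surface; a quadric, so deg p = 2.
2. Symmetries: it's symmetric under x → −x, forcing even powers of x; the y ↦ −y reflection is a symmetry, so y appears only in even powers; mirror symmetry z ↦ −z ⇒ only even powers of z.
3. From the visible intercepts: the y-axis gridline crossings are at y ∈ {-1, 1}.
4. Assembling these constraints gives the stated polynomial.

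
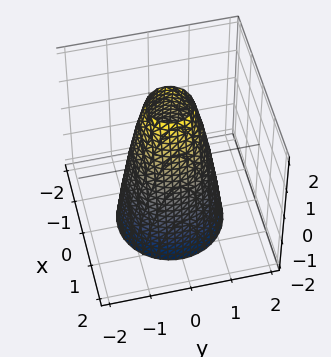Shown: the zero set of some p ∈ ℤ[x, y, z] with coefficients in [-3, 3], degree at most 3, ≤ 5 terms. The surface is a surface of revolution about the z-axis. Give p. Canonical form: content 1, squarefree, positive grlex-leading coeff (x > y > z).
3*x^2 + 3*y^2 + z - 3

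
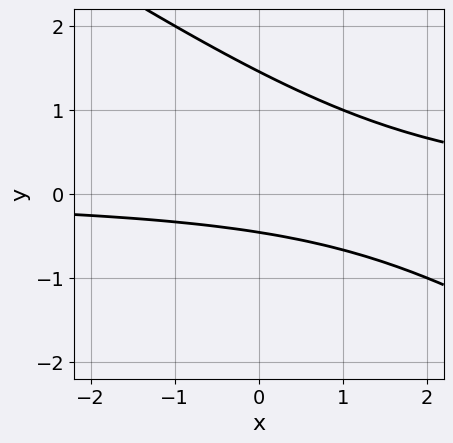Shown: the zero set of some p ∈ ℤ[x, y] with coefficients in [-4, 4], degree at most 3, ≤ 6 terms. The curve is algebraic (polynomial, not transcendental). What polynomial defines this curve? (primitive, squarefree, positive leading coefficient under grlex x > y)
Degree: no degree-1 curve has this shape, so deg p = 2.
From the axis intercepts and sections: no x-intercept at any integer in the box.
Assembling these constraints gives the stated polynomial.

2*x*y + 3*y^2 - 3*y - 2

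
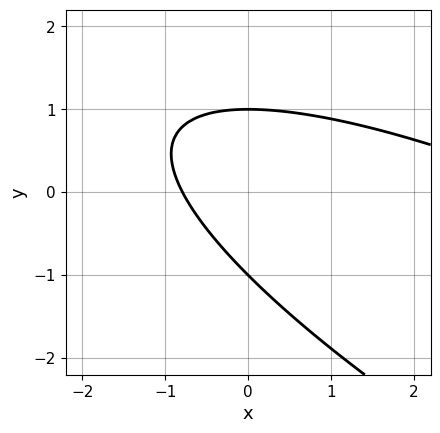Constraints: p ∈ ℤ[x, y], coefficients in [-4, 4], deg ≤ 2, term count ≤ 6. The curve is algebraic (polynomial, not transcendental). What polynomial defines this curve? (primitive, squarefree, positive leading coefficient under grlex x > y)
(a) The degree is 2 — no degree-1 curve has this shape.
(b) Reading off the gridlines: among the integer gridlines, it crosses the y-axis at y ∈ {-1, 1}.
(c) Solving for integer coefficients yields p as stated.

x^2 + 3*x*y + 3*y^2 - 3*x - 3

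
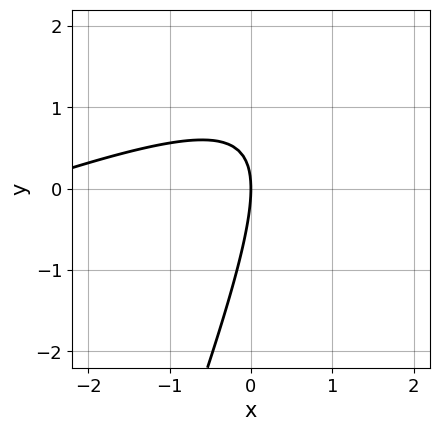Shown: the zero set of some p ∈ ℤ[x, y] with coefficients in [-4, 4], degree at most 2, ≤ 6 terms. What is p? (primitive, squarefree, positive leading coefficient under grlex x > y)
x^2 - 3*x*y + y^2 + 3*x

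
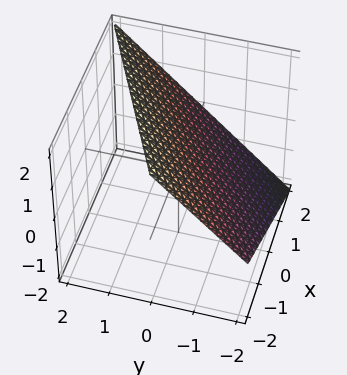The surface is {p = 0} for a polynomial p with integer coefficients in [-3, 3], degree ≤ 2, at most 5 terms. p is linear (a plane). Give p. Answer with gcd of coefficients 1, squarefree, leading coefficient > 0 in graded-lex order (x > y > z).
The degree is 1 — the surface is flat (a plane).
Checking where it meets the axes: one y-axis crossing is at y = -1; it meets the z-axis at z = 1 (among the integer gridlines); it crosses the x-axis at the gridline x = 2.
These observations pin down the coefficients.

x - 2*y + 2*z - 2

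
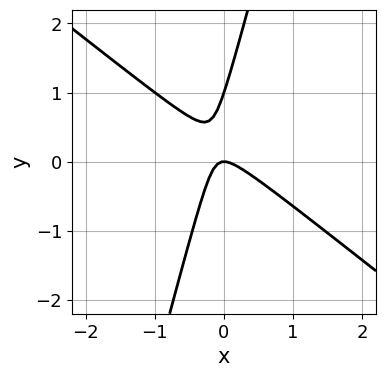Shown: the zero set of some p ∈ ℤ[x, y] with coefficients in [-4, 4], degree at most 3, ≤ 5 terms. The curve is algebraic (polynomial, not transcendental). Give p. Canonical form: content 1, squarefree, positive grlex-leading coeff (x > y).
3*x^2 + 3*x*y - y^2 + y

1. Degree: the shape is more complex than any degree-1 curve, so deg p = 2.
2. Reading off the gridlines: among the integer gridlines, it crosses the y-axis at y ∈ {0, 1}; it meets the x-axis at x = 0 (among the integer gridlines).
3. These observations pin down the coefficients.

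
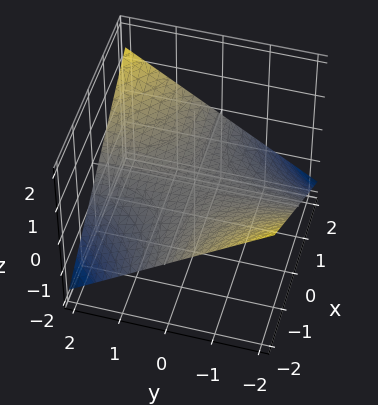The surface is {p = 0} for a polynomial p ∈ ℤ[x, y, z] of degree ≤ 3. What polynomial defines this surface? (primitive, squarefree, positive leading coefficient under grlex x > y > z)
x*y - 3*z

(a) deg p = 2.
(b) Checking where it meets the axes: it meets the z-axis at z = 0 (among the integer gridlines); the visible x-axis segment lies entirely on the surface; every point of the y-axis in the box is on the surface.
(c) The integer polynomial consistent with all of this is the stated p.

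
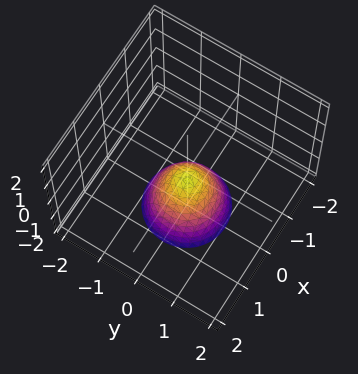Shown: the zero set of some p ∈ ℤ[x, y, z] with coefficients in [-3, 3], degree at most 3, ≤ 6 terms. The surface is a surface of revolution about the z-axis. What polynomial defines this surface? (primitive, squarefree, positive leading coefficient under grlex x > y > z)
3*x^2 + 3*y^2 + 2*z + 1

deg p = 2.
Symmetry: the z-axis is an axis of rotation, so x and y enter only as x² + y².
From the axis intercepts and sections: no y-intercept at any integer in the box; the surface avoids every integer x-axis point in the box; a circular section at z = -1 has radius between 0 and 1.
The integer polynomial consistent with all of this is the stated p.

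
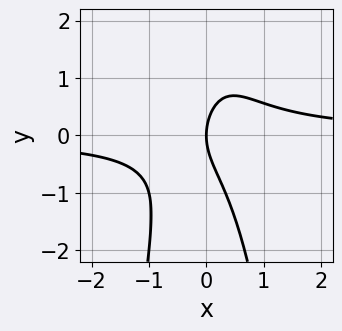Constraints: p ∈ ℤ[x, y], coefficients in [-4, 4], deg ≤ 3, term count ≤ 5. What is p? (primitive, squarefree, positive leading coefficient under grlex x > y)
(a) Degree: no degree-2 curve has this shape, so deg p = 3.
(b) Observable constraints: it meets the x-axis at x = 0 (among the integer gridlines); it crosses the y-axis at the gridline y = 0.
(c) Putting this together gives p.

3*x^2*y + y^2 - 2*x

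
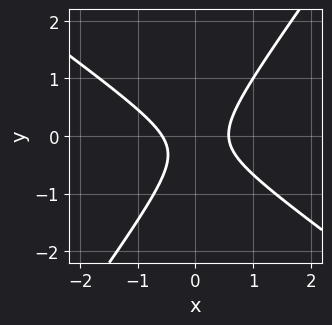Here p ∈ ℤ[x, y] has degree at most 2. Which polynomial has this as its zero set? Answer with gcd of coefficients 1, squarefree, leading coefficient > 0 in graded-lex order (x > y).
3*x^2 + 2*x*y - 3*y^2 - y - 1

deg p = 2. The shape is more complex than any degree-1 curve.
From the axis intercepts and sections: no y-intercept at any integer in the box.
Matching integer coefficients to the picture gives p.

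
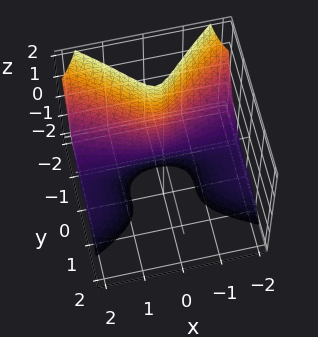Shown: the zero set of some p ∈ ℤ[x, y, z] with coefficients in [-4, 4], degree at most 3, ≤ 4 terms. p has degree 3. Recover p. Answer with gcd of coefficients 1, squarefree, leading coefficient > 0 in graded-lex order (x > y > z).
Degree: no degree-2 surface has this shape, so deg p = 3.
From the visible intercepts: the surface avoids every integer z-axis point in the box; it misses every integer gridline on the x-axis.
Fitting integer coefficients to these (and the overall shape) gives p.

2*x^2*z + 2*y^3 + 3*x^2 + 1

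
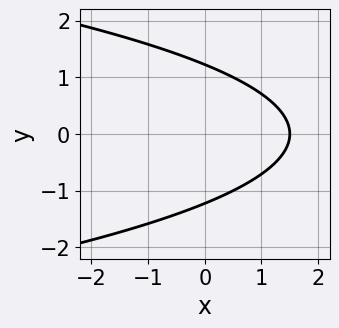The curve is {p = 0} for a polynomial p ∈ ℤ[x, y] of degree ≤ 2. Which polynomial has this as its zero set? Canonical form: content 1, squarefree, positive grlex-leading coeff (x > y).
2*y^2 + 2*x - 3

First, the degree is 2 — no degree-1 curve has this shape.
Then, symmetries: it's symmetric under y → −y, forcing even powers of y.
Finally, putting this together gives p.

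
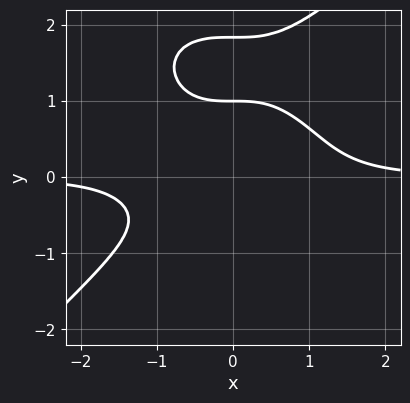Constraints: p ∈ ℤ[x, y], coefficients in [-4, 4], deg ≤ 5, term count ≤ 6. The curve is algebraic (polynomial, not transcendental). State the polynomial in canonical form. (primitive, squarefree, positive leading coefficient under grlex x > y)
First, the degree is 4 — a generic line meets the curve in up to 4 points.
Next, against the integer gridlines: it meets the y-axis at y = 1 (among the integer gridlines); no x-intercept at any integer in the box.
Finally, the integer polynomial consistent with all of this is the stated p.

x^3*y - y^4 + 2*y^3 - 1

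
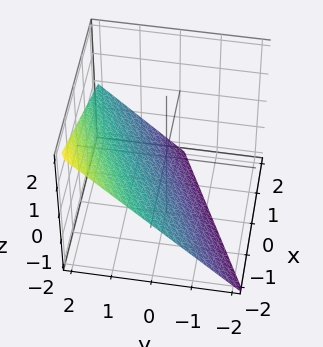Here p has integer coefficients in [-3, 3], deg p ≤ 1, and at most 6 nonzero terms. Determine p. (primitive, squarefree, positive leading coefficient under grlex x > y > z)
x - 2*y + 2*z + 2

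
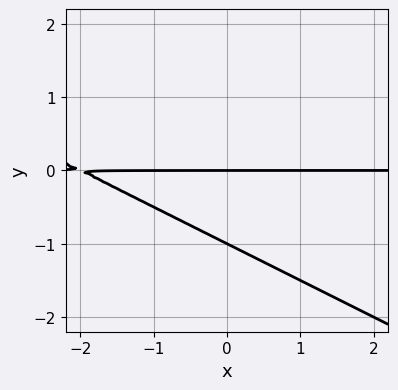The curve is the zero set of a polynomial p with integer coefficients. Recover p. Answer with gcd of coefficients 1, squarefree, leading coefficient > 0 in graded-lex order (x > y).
x*y + 2*y^2 + 2*y

(a) deg p = 2.
(b) Against the integer gridlines: the y-axis gridline crossings are at y ∈ {-1, 0}; every point of the x-axis in the box is on the curve.
(c) Matching integer coefficients to the picture gives p.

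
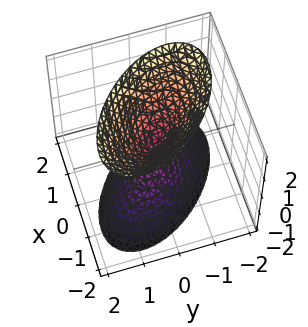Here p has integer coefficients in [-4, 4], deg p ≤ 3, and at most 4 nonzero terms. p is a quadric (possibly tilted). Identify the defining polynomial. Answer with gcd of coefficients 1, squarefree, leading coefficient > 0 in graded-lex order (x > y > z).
2*x^2 + 2*x*y + 2*y^2 - z^2

There are 2 components.
deg p = 2.
From the axis intercepts and sections: it crosses the y-axis at the gridline y = 0; it crosses the x-axis at the gridline x = 0; it crosses the z-axis at the gridline z = 0.
These observations pin down the coefficients.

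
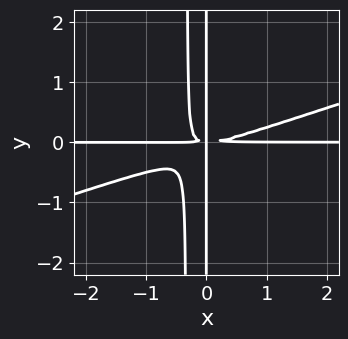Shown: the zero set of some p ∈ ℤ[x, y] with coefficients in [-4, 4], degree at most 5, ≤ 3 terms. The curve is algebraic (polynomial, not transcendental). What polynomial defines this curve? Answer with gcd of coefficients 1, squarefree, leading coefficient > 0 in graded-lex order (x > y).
x^3*y - 3*x^2*y^2 - x*y^2

1. The degree is 4 — the shape is more complex than any degree-3 curve.
2. From the axis intercepts and sections: every point of the x-axis in the box is on the curve; the visible y-axis segment lies entirely on the curve.
3. Putting this together gives p.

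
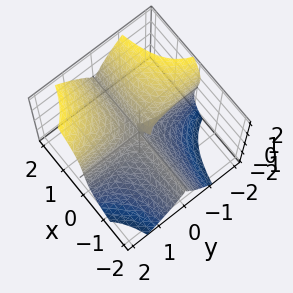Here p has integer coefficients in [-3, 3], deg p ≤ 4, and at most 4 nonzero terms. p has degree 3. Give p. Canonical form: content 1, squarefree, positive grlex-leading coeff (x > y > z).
3*x*y^2 - z^3 - y*z

(a) Degree: the shape is more complex than any degree-2 surface, so deg p = 3.
(b) Observable constraints: every point of the x-axis in the box is on the surface; every point of the y-axis in the box is on the surface.
(c) Solving for integer coefficients yields p as stated.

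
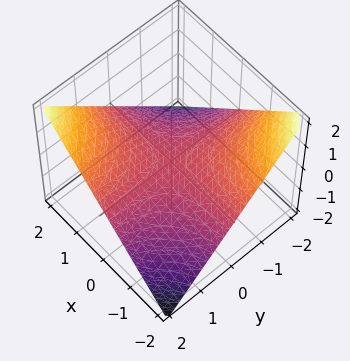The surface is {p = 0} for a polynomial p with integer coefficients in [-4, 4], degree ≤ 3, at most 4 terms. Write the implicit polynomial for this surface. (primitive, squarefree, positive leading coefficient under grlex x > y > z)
x*y - 2*z

First, degree: a saddle surface; a quadric, so deg p = 2.
Next, from the visible intercepts: it crosses the z-axis at the gridline z = 0; every point of the x-axis in the box is on the surface; every point of the y-axis in the box is on the surface.
Finally, these observations pin down the coefficients.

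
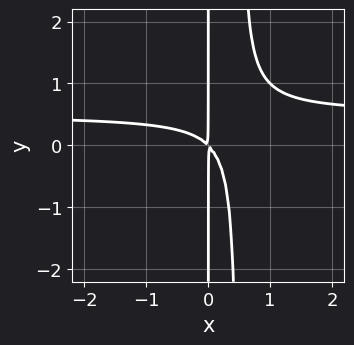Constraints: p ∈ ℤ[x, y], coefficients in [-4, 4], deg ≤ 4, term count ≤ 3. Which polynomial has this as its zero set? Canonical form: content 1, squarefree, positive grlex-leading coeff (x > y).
1. The degree is 3 — no degree-2 curve has this shape.
2. Checking where it meets the axes: the visible y-axis segment lies entirely on the curve.
3. Matching integer coefficients to the picture gives p.

2*x^2*y - x^2 - x*y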